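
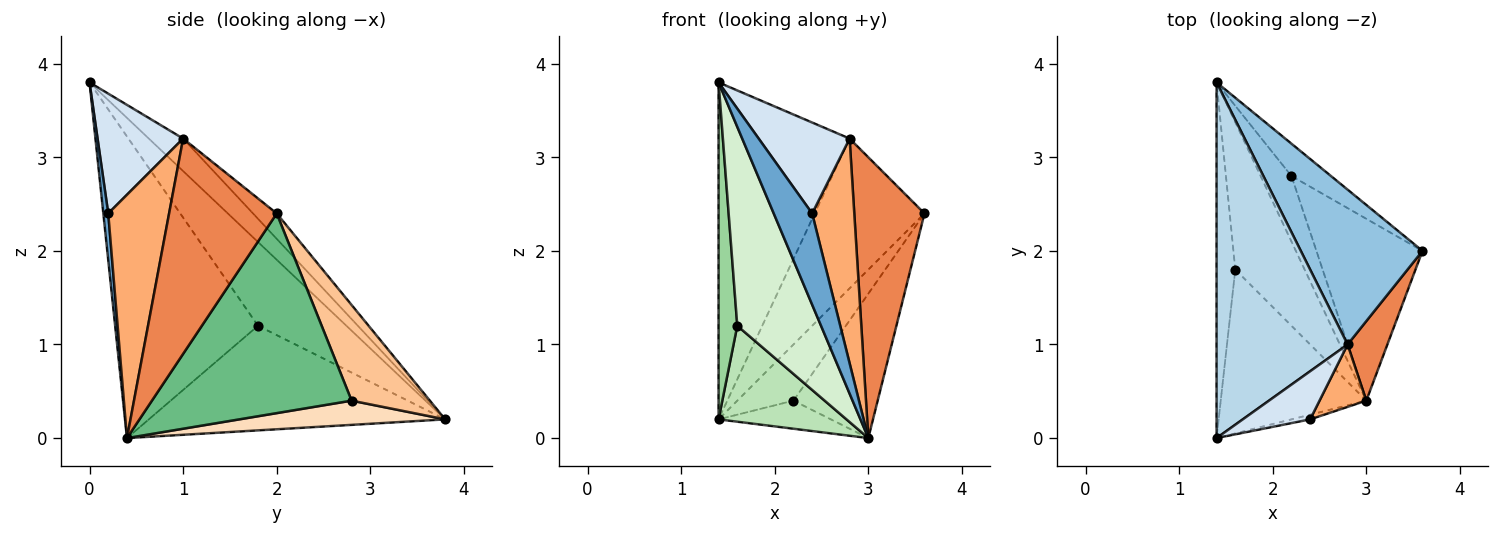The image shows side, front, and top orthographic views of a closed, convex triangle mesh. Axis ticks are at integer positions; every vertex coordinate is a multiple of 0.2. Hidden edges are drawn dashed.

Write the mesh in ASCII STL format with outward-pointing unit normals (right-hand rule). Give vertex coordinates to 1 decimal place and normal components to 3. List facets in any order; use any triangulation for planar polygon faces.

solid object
 facet normal 0.127 -0.991 -0.051
  outer loop
   vertex 2.4 0.2 2.4
   vertex 1.4 0.0 3.8
   vertex 3.0 0.4 0.0
  endloop
 endfacet
 facet normal -0.148 0.687 0.711
  outer loop
   vertex 2.8 1.0 3.2
   vertex 3.6 2.0 2.4
   vertex 1.4 3.8 0.2
  endloop
 endfacet
 facet normal -0.177 0.677 0.714
  outer loop
   vertex 2.8 1.0 3.2
   vertex 1.4 3.8 0.2
   vertex 1.4 0.0 3.8
  endloop
 endfacet
 facet normal 0.639 -0.679 0.360
  outer loop
   vertex 2.8 1.0 3.2
   vertex 1.4 0.0 3.8
   vertex 2.4 0.2 2.4
  endloop
 endfacet
 facet normal 0.828 -0.540 0.153
  outer loop
   vertex 2.8 1.0 3.2
   vertex 3.0 0.4 0.0
   vertex 3.6 2.0 2.4
  endloop
 endfacet
 facet normal 0.812 -0.562 0.156
  outer loop
   vertex 2.8 1.0 3.2
   vertex 2.4 0.2 2.4
   vertex 3.0 0.4 0.0
  endloop
 endfacet
 facet normal 0.770 0.553 -0.318
  outer loop
   vertex 2.2 2.8 0.4
   vertex 1.4 3.8 0.2
   vertex 3.6 2.0 2.4
  endloop
 endfacet
 facet normal 0.585 0.319 -0.745
  outer loop
   vertex 2.2 2.8 0.4
   vertex 3.0 0.4 0.0
   vertex 1.4 3.8 0.2
  endloop
 endfacet
 facet normal 0.828 0.349 -0.440
  outer loop
   vertex 2.2 2.8 0.4
   vertex 3.6 2.0 2.4
   vertex 3.0 0.4 0.0
  endloop
 endfacet
 facet normal -0.956 -0.202 -0.214
  outer loop
   vertex 1.6 1.8 1.2
   vertex 1.4 0.0 3.8
   vertex 1.4 3.8 0.2
  endloop
 endfacet
 facet normal -0.784 -0.338 -0.520
  outer loop
   vertex 1.6 1.8 1.2
   vertex 1.4 3.8 0.2
   vertex 3.0 0.4 0.0
  endloop
 endfacet
 facet normal -0.796 -0.467 -0.384
  outer loop
   vertex 1.6 1.8 1.2
   vertex 3.0 0.4 0.0
   vertex 1.4 0.0 3.8
  endloop
 endfacet
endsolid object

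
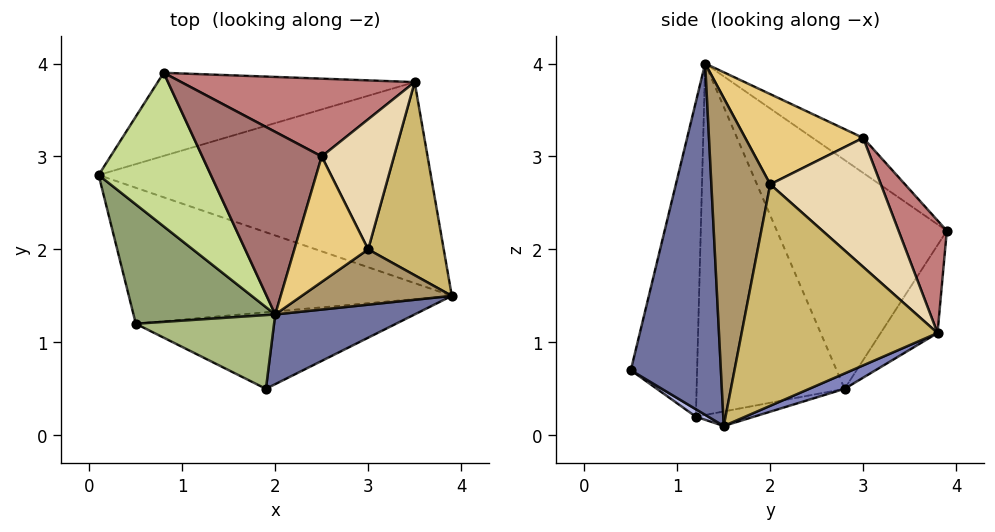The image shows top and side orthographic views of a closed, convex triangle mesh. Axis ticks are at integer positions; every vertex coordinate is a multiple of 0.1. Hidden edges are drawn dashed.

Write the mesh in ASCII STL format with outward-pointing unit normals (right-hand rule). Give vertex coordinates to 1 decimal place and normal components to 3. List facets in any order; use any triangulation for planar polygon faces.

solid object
 facet normal 0.484 -0.853 0.192
  outer loop
   vertex 2.0 1.3 4.0
   vertex 1.9 0.5 0.7
   vertex 3.9 1.5 0.1
  endloop
 endfacet
 facet normal 0.042 0.405 -0.914
  outer loop
   vertex 3.5 3.8 1.1
   vertex 3.9 1.5 0.1
   vertex 0.1 2.8 0.5
  endloop
 endfacet
 facet normal -0.044 0.173 -0.984
  outer loop
   vertex 0.5 1.2 0.2
   vertex 0.1 2.8 0.5
   vertex 3.9 1.5 0.1
  endloop
 endfacet
 facet normal 0.024 -0.549 -0.835
  outer loop
   vertex 0.5 1.2 0.2
   vertex 3.9 1.5 0.1
   vertex 1.9 0.5 0.7
  endloop
 endfacet
 facet normal -0.888 -0.289 0.358
  outer loop
   vertex 0.5 1.2 0.2
   vertex 2.0 1.3 4.0
   vertex 0.1 2.8 0.5
  endloop
 endfacet
 facet normal -0.498 -0.839 0.219
  outer loop
   vertex 0.5 1.2 0.2
   vertex 1.9 0.5 0.7
   vertex 2.0 1.3 4.0
  endloop
 endfacet
 facet normal -0.892 -0.109 0.438
  outer loop
   vertex 0.8 3.9 2.2
   vertex 0.1 2.8 0.5
   vertex 2.0 1.3 4.0
  endloop
 endfacet
 facet normal -0.166 0.858 -0.486
  outer loop
   vertex 0.8 3.9 2.2
   vertex 3.5 3.8 1.1
   vertex 0.1 2.8 0.5
  endloop
 endfacet
 facet normal 0.805 -0.466 0.368
  outer loop
   vertex 3.0 2.0 2.7
   vertex 2.0 1.3 4.0
   vertex 3.9 1.5 0.1
  endloop
 endfacet
 facet normal 0.946 0.024 0.323
  outer loop
   vertex 3.0 2.0 2.7
   vertex 3.9 1.5 0.1
   vertex 3.5 3.8 1.1
  endloop
 endfacet
 facet normal 0.772 0.070 0.632
  outer loop
   vertex 2.5 3.0 3.2
   vertex 2.0 1.3 4.0
   vertex 3.0 2.0 2.7
  endloop
 endfacet
 facet normal 0.857 0.189 0.480
  outer loop
   vertex 2.5 3.0 3.2
   vertex 3.0 2.0 2.7
   vertex 3.5 3.8 1.1
  endloop
 endfacet
 facet normal -0.248 0.471 0.846
  outer loop
   vertex 2.5 3.0 3.2
   vertex 0.8 3.9 2.2
   vertex 2.0 1.3 4.0
  endloop
 endfacet
 facet normal 0.209 0.877 0.433
  outer loop
   vertex 2.5 3.0 3.2
   vertex 3.5 3.8 1.1
   vertex 0.8 3.9 2.2
  endloop
 endfacet
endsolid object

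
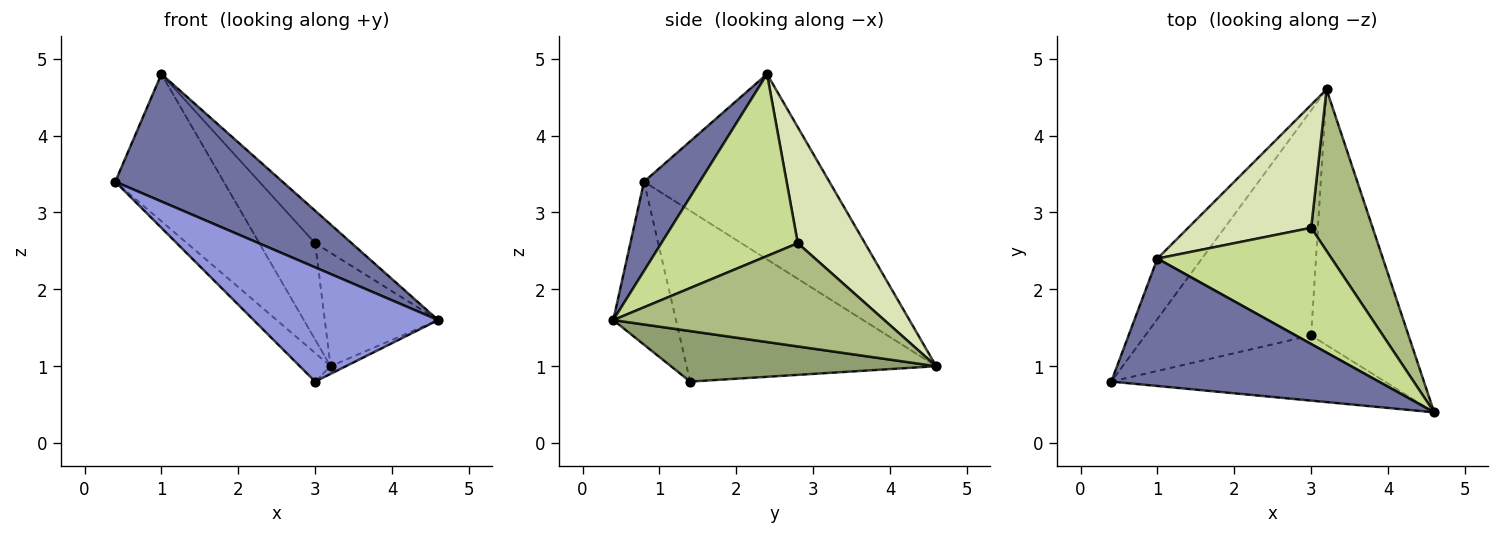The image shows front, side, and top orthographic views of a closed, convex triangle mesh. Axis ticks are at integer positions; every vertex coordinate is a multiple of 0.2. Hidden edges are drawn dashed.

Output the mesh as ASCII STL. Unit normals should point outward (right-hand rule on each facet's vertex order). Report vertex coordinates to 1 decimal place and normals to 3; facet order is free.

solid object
 facet normal 0.229 -0.688 0.688
  outer loop
   vertex 1.0 2.4 4.8
   vertex 0.4 0.8 3.4
   vertex 4.6 0.4 1.6
  endloop
 endfacet
 facet normal -0.845 0.495 -0.203
  outer loop
   vertex 1.0 2.4 4.8
   vertex 3.2 4.6 1.0
   vertex 0.4 0.8 3.4
  endloop
 endfacet
 facet normal -0.283 -0.833 -0.475
  outer loop
   vertex 3.0 1.4 0.8
   vertex 4.6 0.4 1.6
   vertex 0.4 0.8 3.4
  endloop
 endfacet
 facet normal -0.714 0.088 -0.694
  outer loop
   vertex 3.0 1.4 0.8
   vertex 0.4 0.8 3.4
   vertex 3.2 4.6 1.0
  endloop
 endfacet
 facet normal 0.460 0.027 -0.887
  outer loop
   vertex 3.0 1.4 0.8
   vertex 3.2 4.6 1.0
   vertex 4.6 0.4 1.6
  endloop
 endfacet
 facet normal 0.808 0.338 0.482
  outer loop
   vertex 3.0 2.8 2.6
   vertex 4.6 0.4 1.6
   vertex 3.2 4.6 1.0
  endloop
 endfacet
 facet normal 0.709 0.190 0.679
  outer loop
   vertex 3.0 2.8 2.6
   vertex 1.0 2.4 4.8
   vertex 4.6 0.4 1.6
  endloop
 endfacet
 facet normal 0.596 0.495 0.632
  outer loop
   vertex 3.0 2.8 2.6
   vertex 3.2 4.6 1.0
   vertex 1.0 2.4 4.8
  endloop
 endfacet
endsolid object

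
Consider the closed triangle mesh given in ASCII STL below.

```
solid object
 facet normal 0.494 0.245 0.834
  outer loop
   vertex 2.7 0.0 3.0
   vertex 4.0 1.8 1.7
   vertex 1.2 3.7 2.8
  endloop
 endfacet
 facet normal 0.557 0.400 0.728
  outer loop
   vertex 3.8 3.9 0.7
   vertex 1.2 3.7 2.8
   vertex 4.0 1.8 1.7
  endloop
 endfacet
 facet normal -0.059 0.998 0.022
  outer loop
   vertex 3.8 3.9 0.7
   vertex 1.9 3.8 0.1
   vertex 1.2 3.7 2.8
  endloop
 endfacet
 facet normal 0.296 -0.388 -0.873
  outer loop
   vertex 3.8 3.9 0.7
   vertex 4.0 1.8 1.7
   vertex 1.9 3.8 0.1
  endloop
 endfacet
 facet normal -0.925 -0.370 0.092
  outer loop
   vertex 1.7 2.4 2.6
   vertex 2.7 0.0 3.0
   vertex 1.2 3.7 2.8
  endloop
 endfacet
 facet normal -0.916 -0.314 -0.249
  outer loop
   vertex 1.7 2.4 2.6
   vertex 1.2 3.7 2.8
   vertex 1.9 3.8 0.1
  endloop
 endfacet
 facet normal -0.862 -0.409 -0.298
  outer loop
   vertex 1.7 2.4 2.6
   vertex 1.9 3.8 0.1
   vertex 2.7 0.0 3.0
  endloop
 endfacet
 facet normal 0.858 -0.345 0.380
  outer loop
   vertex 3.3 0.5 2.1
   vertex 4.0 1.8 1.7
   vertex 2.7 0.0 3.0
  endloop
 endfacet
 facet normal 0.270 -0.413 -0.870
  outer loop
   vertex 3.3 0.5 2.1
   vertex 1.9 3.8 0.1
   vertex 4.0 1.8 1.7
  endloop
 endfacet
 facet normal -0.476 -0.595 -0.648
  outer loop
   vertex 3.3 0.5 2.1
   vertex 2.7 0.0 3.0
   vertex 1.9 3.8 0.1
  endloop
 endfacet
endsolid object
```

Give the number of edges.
15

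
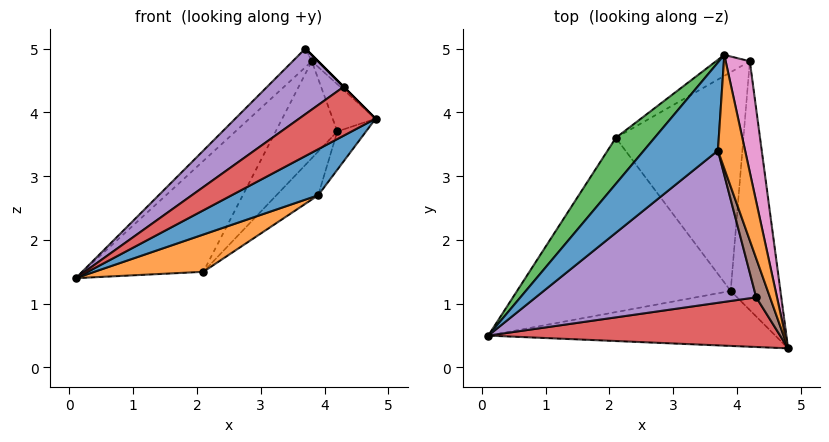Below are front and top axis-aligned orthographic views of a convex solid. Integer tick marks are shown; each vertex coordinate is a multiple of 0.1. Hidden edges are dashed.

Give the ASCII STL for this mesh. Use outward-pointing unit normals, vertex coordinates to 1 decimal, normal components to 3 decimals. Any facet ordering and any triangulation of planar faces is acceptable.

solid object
 facet normal -0.753 0.136 0.644
  outer loop
   vertex 3.7 3.4 5.0
   vertex 3.8 4.9 4.8
   vertex 0.1 0.5 1.4
  endloop
 endfacet
 facet normal 0.756 0.037 0.653
  outer loop
   vertex 3.7 3.4 5.0
   vertex 4.8 0.3 3.9
   vertex 3.8 4.9 4.8
  endloop
 endfacet
 facet normal -0.823 0.524 0.218
  outer loop
   vertex 2.1 3.6 1.5
   vertex 0.1 0.5 1.4
   vertex 3.8 4.9 4.8
  endloop
 endfacet
 facet normal -0.379 -0.649 0.660
  outer loop
   vertex 4.3 1.1 4.4
   vertex 0.1 0.5 1.4
   vertex 4.8 0.3 3.9
  endloop
 endfacet
 facet normal -0.514 -0.340 0.788
  outer loop
   vertex 4.3 1.1 4.4
   vertex 3.7 3.4 5.0
   vertex 0.1 0.5 1.4
  endloop
 endfacet
 facet normal 0.707 0.000 0.707
  outer loop
   vertex 4.3 1.1 4.4
   vertex 4.8 0.3 3.9
   vertex 3.7 3.4 5.0
  endloop
 endfacet
 facet normal 0.935 0.139 0.327
  outer loop
   vertex 4.2 4.8 3.7
   vertex 3.8 4.9 4.8
   vertex 4.8 0.3 3.9
  endloop
 endfacet
 facet normal -0.319 0.926 -0.200
  outer loop
   vertex 4.2 4.8 3.7
   vertex 2.1 3.6 1.5
   vertex 3.8 4.9 4.8
  endloop
 endfacet
 facet normal 0.827 0.086 -0.556
  outer loop
   vertex 3.9 1.2 2.7
   vertex 4.2 4.8 3.7
   vertex 4.8 0.3 3.9
  endloop
 endfacet
 facet normal 0.675 0.145 -0.723
  outer loop
   vertex 3.9 1.2 2.7
   vertex 2.1 3.6 1.5
   vertex 4.2 4.8 3.7
  endloop
 endfacet
 facet normal 0.356 -0.600 -0.717
  outer loop
   vertex 3.9 1.2 2.7
   vertex 4.8 0.3 3.9
   vertex 0.1 0.5 1.4
  endloop
 endfacet
 facet normal 0.350 -0.196 -0.916
  outer loop
   vertex 3.9 1.2 2.7
   vertex 0.1 0.5 1.4
   vertex 2.1 3.6 1.5
  endloop
 endfacet
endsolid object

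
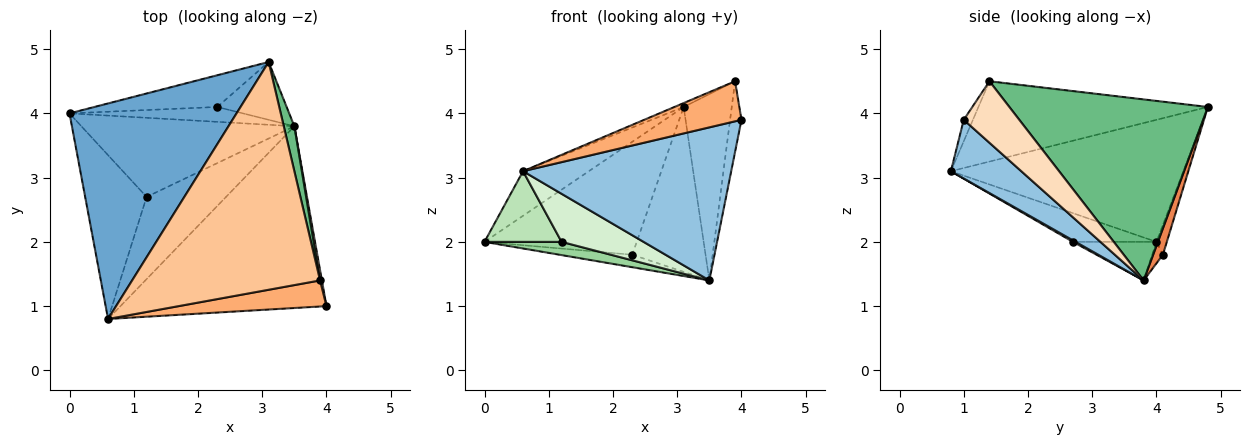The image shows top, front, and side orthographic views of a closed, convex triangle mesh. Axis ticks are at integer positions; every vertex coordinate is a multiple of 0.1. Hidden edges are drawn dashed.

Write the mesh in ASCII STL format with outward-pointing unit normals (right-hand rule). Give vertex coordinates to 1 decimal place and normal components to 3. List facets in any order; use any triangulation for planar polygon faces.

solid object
 facet normal -0.582 0.165 0.796
  outer loop
   vertex 0.6 0.8 3.1
   vertex 3.1 4.8 4.1
   vertex 0.0 4.0 2.0
  endloop
 endfacet
 facet normal 0.213 -0.629 -0.747
  outer loop
   vertex 0.6 0.8 3.1
   vertex 3.5 3.8 1.4
   vertex 4.0 1.0 3.9
  endloop
 endfacet
 facet normal -0.065 0.961 -0.270
  outer loop
   vertex 2.3 4.1 1.8
   vertex 0.0 4.0 2.0
   vertex 3.1 4.8 4.1
  endloop
 endfacet
 facet normal -0.094 0.640 -0.762
  outer loop
   vertex 2.3 4.1 1.8
   vertex 3.5 3.8 1.4
   vertex 0.0 4.0 2.0
  endloop
 endfacet
 facet normal 0.125 0.936 -0.328
  outer loop
   vertex 2.3 4.1 1.8
   vertex 3.1 4.8 4.1
   vertex 3.5 3.8 1.4
  endloop
 endfacet
 facet normal -0.079 -0.835 0.544
  outer loop
   vertex 3.9 1.4 4.5
   vertex 0.6 0.8 3.1
   vertex 4.0 1.0 3.9
  endloop
 endfacet
 facet normal -0.393 0.016 0.919
  outer loop
   vertex 3.9 1.4 4.5
   vertex 3.1 4.8 4.1
   vertex 0.6 0.8 3.1
  endloop
 endfacet
 facet normal 0.979 0.201 0.029
  outer loop
   vertex 3.9 1.4 4.5
   vertex 4.0 1.0 3.9
   vertex 3.5 3.8 1.4
  endloop
 endfacet
 facet normal 0.970 0.235 0.057
  outer loop
   vertex 3.9 1.4 4.5
   vertex 3.5 3.8 1.4
   vertex 3.1 4.8 4.1
  endloop
 endfacet
 facet normal -0.176 -0.162 -0.971
  outer loop
   vertex 1.2 2.7 2.0
   vertex 0.0 4.0 2.0
   vertex 3.5 3.8 1.4
  endloop
 endfacet
 facet normal -0.394 -0.364 -0.844
  outer loop
   vertex 1.2 2.7 2.0
   vertex 0.6 0.8 3.1
   vertex 0.0 4.0 2.0
  endloop
 endfacet
 facet normal 0.016 -0.505 -0.863
  outer loop
   vertex 1.2 2.7 2.0
   vertex 3.5 3.8 1.4
   vertex 0.6 0.8 3.1
  endloop
 endfacet
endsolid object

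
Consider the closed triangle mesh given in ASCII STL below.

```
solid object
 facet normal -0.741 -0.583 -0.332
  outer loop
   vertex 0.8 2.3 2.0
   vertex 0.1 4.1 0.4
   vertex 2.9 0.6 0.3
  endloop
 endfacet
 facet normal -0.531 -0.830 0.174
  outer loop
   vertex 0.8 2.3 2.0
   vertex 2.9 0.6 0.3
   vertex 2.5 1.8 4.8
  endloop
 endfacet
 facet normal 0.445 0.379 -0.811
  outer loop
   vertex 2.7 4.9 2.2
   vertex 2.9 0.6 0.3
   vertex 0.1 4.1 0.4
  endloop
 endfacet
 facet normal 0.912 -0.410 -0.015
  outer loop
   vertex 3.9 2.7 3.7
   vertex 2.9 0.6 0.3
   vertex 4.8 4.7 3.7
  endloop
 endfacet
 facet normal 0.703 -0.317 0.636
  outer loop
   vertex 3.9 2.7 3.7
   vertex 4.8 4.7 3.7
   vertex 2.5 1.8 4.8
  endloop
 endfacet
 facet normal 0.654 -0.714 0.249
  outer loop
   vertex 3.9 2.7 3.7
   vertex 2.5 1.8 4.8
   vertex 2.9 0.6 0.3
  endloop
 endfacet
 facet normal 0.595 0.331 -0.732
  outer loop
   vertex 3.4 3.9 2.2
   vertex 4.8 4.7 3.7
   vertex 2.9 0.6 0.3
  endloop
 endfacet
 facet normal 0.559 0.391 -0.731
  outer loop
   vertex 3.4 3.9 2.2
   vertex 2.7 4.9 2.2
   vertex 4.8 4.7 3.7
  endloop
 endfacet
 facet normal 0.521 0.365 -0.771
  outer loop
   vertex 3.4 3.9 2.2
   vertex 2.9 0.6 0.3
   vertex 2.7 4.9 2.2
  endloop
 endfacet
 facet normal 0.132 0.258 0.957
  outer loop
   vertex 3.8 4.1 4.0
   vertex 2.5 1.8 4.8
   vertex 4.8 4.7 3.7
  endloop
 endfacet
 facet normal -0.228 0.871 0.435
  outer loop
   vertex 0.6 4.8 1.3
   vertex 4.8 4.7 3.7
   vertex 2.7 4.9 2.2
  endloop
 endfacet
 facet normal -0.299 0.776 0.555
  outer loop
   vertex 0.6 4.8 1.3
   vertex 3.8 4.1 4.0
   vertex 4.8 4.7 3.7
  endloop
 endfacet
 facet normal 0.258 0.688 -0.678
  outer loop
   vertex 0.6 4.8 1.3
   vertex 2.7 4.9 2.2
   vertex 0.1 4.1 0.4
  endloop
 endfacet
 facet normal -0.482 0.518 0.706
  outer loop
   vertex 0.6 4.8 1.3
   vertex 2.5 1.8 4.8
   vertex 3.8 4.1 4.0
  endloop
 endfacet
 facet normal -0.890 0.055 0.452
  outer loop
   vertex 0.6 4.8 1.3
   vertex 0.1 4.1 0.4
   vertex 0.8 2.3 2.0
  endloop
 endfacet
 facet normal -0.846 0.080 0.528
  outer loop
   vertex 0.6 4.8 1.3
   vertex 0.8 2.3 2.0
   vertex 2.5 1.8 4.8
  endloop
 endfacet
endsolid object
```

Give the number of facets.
16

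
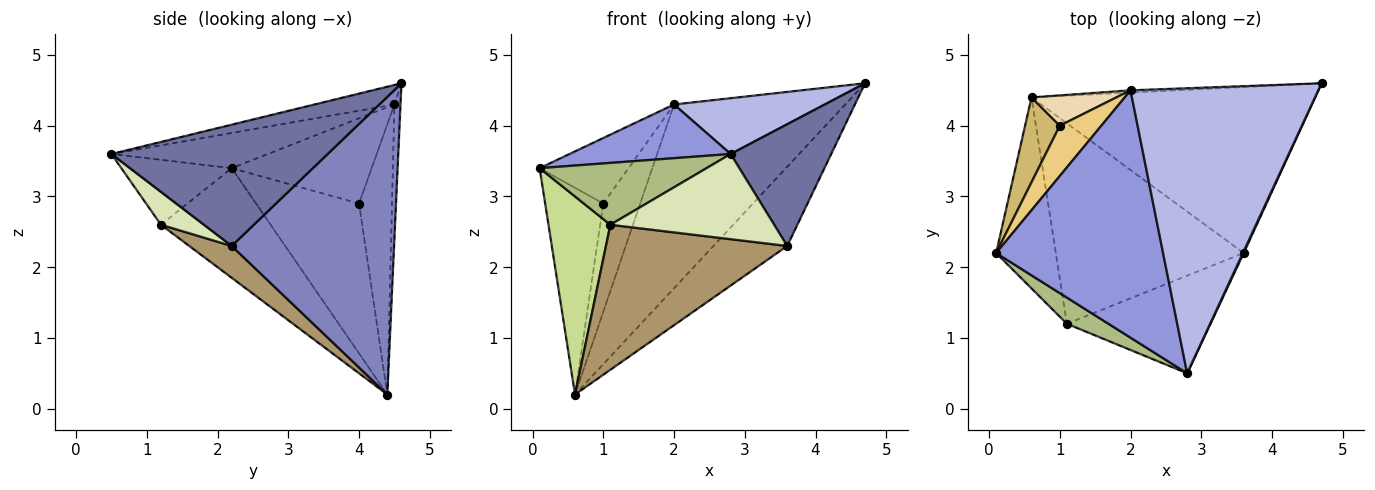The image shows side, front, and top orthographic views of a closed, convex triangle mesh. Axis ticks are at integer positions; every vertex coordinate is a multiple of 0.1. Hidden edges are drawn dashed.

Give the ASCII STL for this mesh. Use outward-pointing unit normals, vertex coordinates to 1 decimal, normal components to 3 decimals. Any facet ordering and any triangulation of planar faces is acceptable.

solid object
 facet normal 0.907 -0.422 0.006
  outer loop
   vertex 3.6 2.2 2.3
   vertex 4.7 4.6 4.6
   vertex 2.8 0.5 3.6
  endloop
 endfacet
 facet normal 0.688 0.313 -0.655
  outer loop
   vertex 3.6 2.2 2.3
   vertex 0.6 4.4 0.2
   vertex 4.7 4.6 4.6
  endloop
 endfacet
 facet normal -0.202 -0.208 0.957
  outer loop
   vertex 2.0 4.5 4.3
   vertex 0.1 2.2 3.4
   vertex 2.8 0.5 3.6
  endloop
 endfacet
 facet normal -0.101 -0.191 0.976
  outer loop
   vertex 2.0 4.5 4.3
   vertex 2.8 0.5 3.6
   vertex 4.7 4.6 4.6
  endloop
 endfacet
 facet normal -0.036 0.999 -0.012
  outer loop
   vertex 2.0 4.5 4.3
   vertex 4.7 4.6 4.6
   vertex 0.6 4.4 0.2
  endloop
 endfacet
 facet normal -0.520 -0.787 0.333
  outer loop
   vertex 1.1 1.2 2.6
   vertex 2.8 0.5 3.6
   vertex 0.1 2.2 3.4
  endloop
 endfacet
 facet normal -0.787 -0.444 -0.428
  outer loop
   vertex 1.1 1.2 2.6
   vertex 0.1 2.2 3.4
   vertex 0.6 4.4 0.2
  endloop
 endfacet
 facet normal 0.170 -0.648 -0.743
  outer loop
   vertex 1.1 1.2 2.6
   vertex 3.6 2.2 2.3
   vertex 2.8 0.5 3.6
  endloop
 endfacet
 facet normal 0.136 -0.581 -0.803
  outer loop
   vertex 1.1 1.2 2.6
   vertex 0.6 4.4 0.2
   vertex 3.6 2.2 2.3
  endloop
 endfacet
 facet normal -0.854 0.482 0.198
  outer loop
   vertex 1.0 4.0 2.9
   vertex 0.6 4.4 0.2
   vertex 0.1 2.2 3.4
  endloop
 endfacet
 facet normal -0.781 0.496 0.380
  outer loop
   vertex 1.0 4.0 2.9
   vertex 0.1 2.2 3.4
   vertex 2.0 4.5 4.3
  endloop
 endfacet
 facet normal -0.652 0.730 0.205
  outer loop
   vertex 1.0 4.0 2.9
   vertex 2.0 4.5 4.3
   vertex 0.6 4.4 0.2
  endloop
 endfacet
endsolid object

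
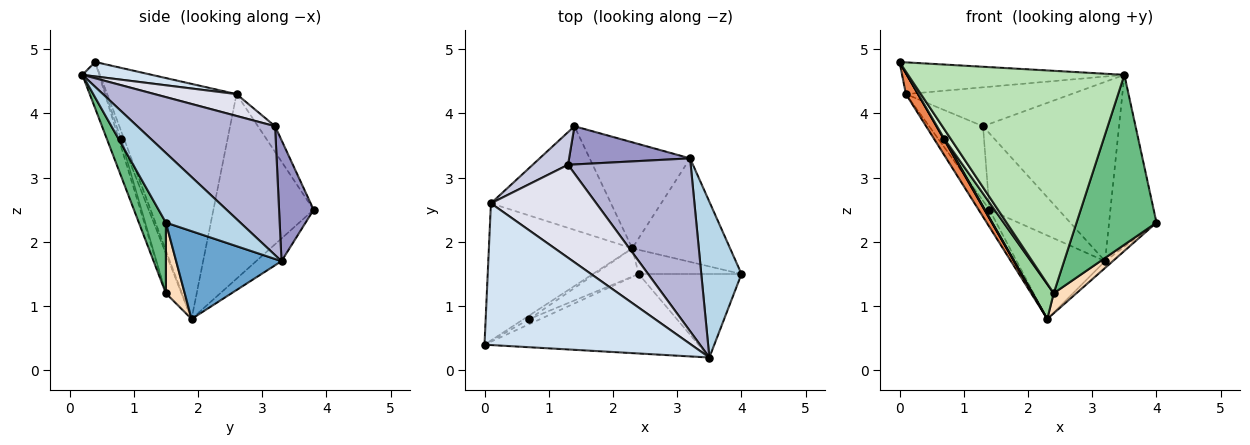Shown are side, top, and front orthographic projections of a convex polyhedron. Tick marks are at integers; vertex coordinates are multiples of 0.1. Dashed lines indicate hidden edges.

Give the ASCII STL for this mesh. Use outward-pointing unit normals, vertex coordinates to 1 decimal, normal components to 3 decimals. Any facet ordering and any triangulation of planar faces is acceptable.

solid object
 facet normal 0.667 0.049 -0.743
  outer loop
   vertex 3.2 3.3 1.7
   vertex 4.0 1.5 2.3
   vertex 2.3 1.9 0.8
  endloop
 endfacet
 facet normal -0.174 0.609 -0.773
  outer loop
   vertex 3.2 3.3 1.7
   vertex 2.3 1.9 0.8
   vertex 1.4 3.8 2.5
  endloop
 endfacet
 facet normal 0.758 0.483 0.438
  outer loop
   vertex 3.2 3.3 1.7
   vertex 3.5 0.2 4.6
   vertex 4.0 1.5 2.3
  endloop
 endfacet
 facet normal 0.068 0.218 0.974
  outer loop
   vertex 0.1 2.6 4.3
   vertex 0.0 0.4 4.8
   vertex 3.5 0.2 4.6
  endloop
 endfacet
 facet normal -0.851 -0.079 -0.519
  outer loop
   vertex 0.1 2.6 4.3
   vertex 2.3 1.9 0.8
   vertex 0.0 0.4 4.8
  endloop
 endfacet
 facet normal -0.835 0.090 -0.543
  outer loop
   vertex 0.1 2.6 4.3
   vertex 1.4 3.8 2.5
   vertex 2.3 1.9 0.8
  endloop
 endfacet
 facet normal -0.827 -0.165 -0.537
  outer loop
   vertex 0.7 0.8 3.6
   vertex 0.0 0.4 4.8
   vertex 2.3 1.9 0.8
  endloop
 endfacet
 facet normal 0.468 -0.564 -0.681
  outer loop
   vertex 2.4 1.5 1.2
   vertex 2.3 1.9 0.8
   vertex 4.0 1.5 2.3
  endloop
 endfacet
 facet normal 0.290 -0.859 -0.422
  outer loop
   vertex 2.4 1.5 1.2
   vertex 4.0 1.5 2.3
   vertex 3.5 0.2 4.6
  endloop
 endfacet
 facet normal -0.497 -0.673 -0.548
  outer loop
   vertex 2.4 1.5 1.2
   vertex 0.7 0.8 3.6
   vertex 2.3 1.9 0.8
  endloop
 endfacet
 facet normal -0.073 -0.939 -0.336
  outer loop
   vertex 2.4 1.5 1.2
   vertex 3.5 0.2 4.6
   vertex 0.0 0.4 4.8
  endloop
 endfacet
 facet normal -0.283 -0.848 -0.448
  outer loop
   vertex 2.4 1.5 1.2
   vertex 0.0 0.4 4.8
   vertex 0.7 0.8 3.6
  endloop
 endfacet
 facet normal 0.408 0.816 0.408
  outer loop
   vertex 1.3 3.2 3.8
   vertex 3.2 3.3 1.7
   vertex 1.4 3.8 2.5
  endloop
 endfacet
 facet normal 0.589 0.582 0.561
  outer loop
   vertex 1.3 3.2 3.8
   vertex 3.5 0.2 4.6
   vertex 3.2 3.3 1.7
  endloop
 endfacet
 facet normal -0.280 0.880 0.385
  outer loop
   vertex 1.3 3.2 3.8
   vertex 1.4 3.8 2.5
   vertex 0.1 2.6 4.3
  endloop
 endfacet
 facet normal 0.188 0.379 0.906
  outer loop
   vertex 1.3 3.2 3.8
   vertex 0.1 2.6 4.3
   vertex 3.5 0.2 4.6
  endloop
 endfacet
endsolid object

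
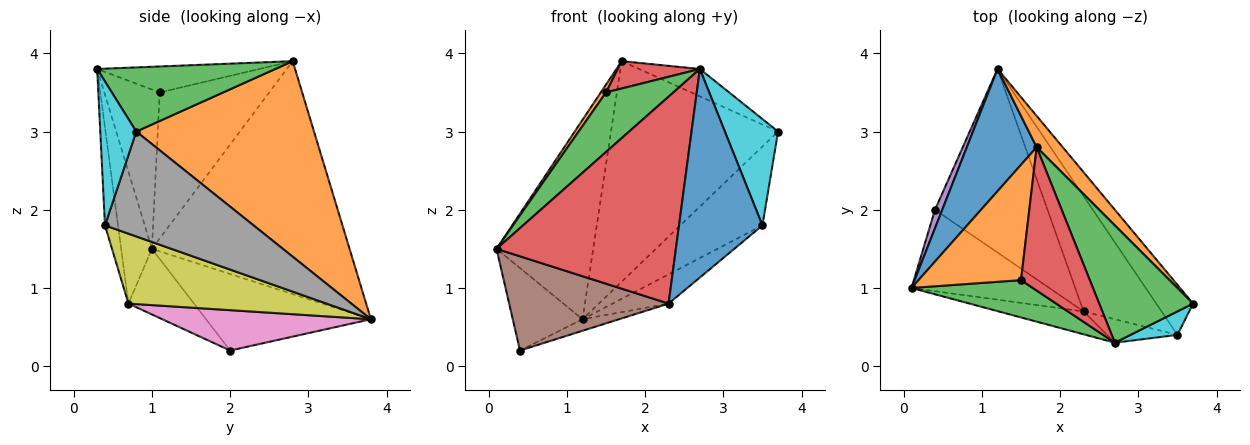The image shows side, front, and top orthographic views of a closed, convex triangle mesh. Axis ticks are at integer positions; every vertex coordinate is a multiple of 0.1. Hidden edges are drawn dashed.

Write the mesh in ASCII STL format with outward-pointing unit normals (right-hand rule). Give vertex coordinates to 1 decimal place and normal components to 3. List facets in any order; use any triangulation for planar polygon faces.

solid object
 facet normal -0.867 0.424 0.260
  outer loop
   vertex 1.7 2.8 3.9
   vertex 1.2 3.8 0.6
   vertex 0.1 1.0 1.5
  endloop
 endfacet
 facet normal 0.725 0.682 0.097
  outer loop
   vertex 1.7 2.8 3.9
   vertex 3.7 0.8 3.0
   vertex 1.2 3.8 0.6
  endloop
 endfacet
 facet normal 0.554 0.189 0.811
  outer loop
   vertex 2.7 0.3 3.8
   vertex 3.7 0.8 3.0
   vertex 1.7 2.8 3.9
  endloop
 endfacet
 facet normal -0.168 -0.980 -0.108
  outer loop
   vertex 2.7 0.3 3.8
   vertex 0.1 1.0 1.5
   vertex 2.3 0.7 0.8
  endloop
 endfacet
 facet normal -0.917 0.388 0.087
  outer loop
   vertex 0.4 2.0 0.2
   vertex 0.1 1.0 1.5
   vertex 1.2 3.8 0.6
  endloop
 endfacet
 facet normal -0.297 -0.722 -0.624
  outer loop
   vertex 0.4 2.0 0.2
   vertex 2.3 0.7 0.8
   vertex 0.1 1.0 1.5
  endloop
 endfacet
 facet normal 0.337 0.059 -0.940
  outer loop
   vertex 0.4 2.0 0.2
   vertex 1.2 3.8 0.6
   vertex 2.3 0.7 0.8
  endloop
 endfacet
 facet normal 0.837 0.462 -0.294
  outer loop
   vertex 3.5 0.4 1.8
   vertex 1.2 3.8 0.6
   vertex 3.7 0.8 3.0
  endloop
 endfacet
 facet normal 0.656 0.186 -0.732
  outer loop
   vertex 3.5 0.4 1.8
   vertex 2.3 0.7 0.8
   vertex 1.2 3.8 0.6
  endloop
 endfacet
 facet normal 0.551 -0.815 0.180
  outer loop
   vertex 3.5 0.4 1.8
   vertex 3.7 0.8 3.0
   vertex 2.7 0.3 3.8
  endloop
 endfacet
 facet normal -0.153 -0.982 -0.110
  outer loop
   vertex 3.5 0.4 1.8
   vertex 2.7 0.3 3.8
   vertex 2.3 0.7 0.8
  endloop
 endfacet
 facet normal -0.818 -0.039 0.574
  outer loop
   vertex 1.5 1.1 3.5
   vertex 1.7 2.8 3.9
   vertex 0.1 1.0 1.5
  endloop
 endfacet
 facet normal -0.572 -0.695 0.435
  outer loop
   vertex 1.5 1.1 3.5
   vertex 0.1 1.0 1.5
   vertex 2.7 0.3 3.8
  endloop
 endfacet
 facet normal -0.347 -0.176 0.921
  outer loop
   vertex 1.5 1.1 3.5
   vertex 2.7 0.3 3.8
   vertex 1.7 2.8 3.9
  endloop
 endfacet
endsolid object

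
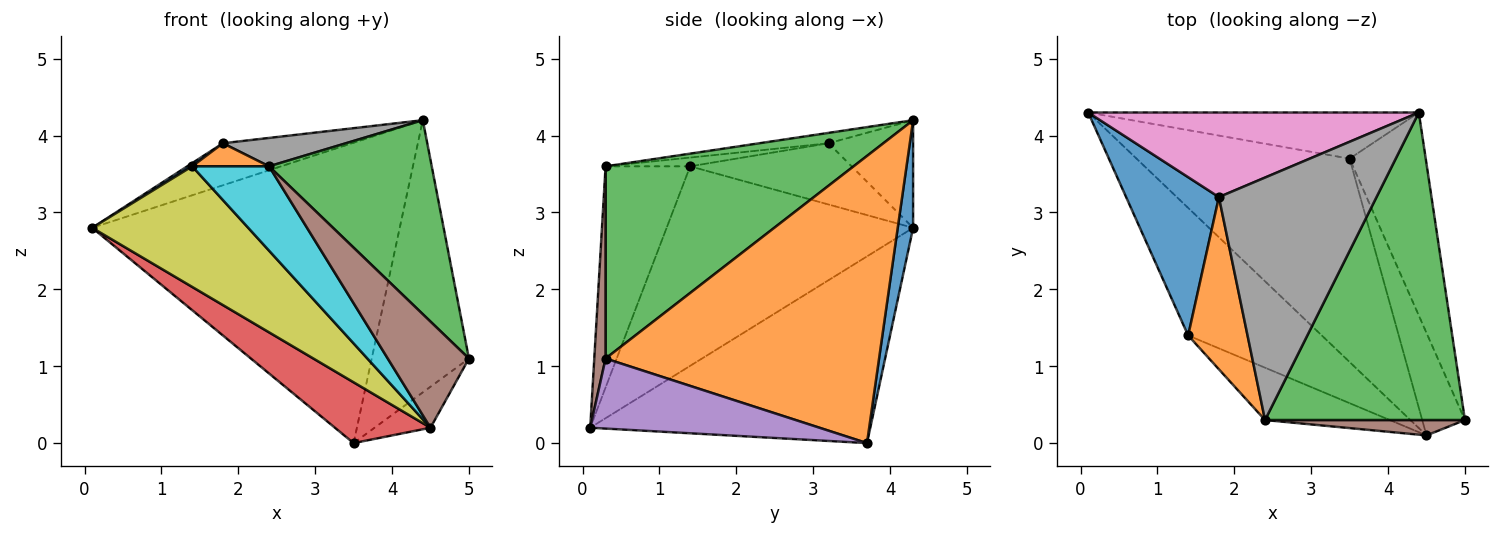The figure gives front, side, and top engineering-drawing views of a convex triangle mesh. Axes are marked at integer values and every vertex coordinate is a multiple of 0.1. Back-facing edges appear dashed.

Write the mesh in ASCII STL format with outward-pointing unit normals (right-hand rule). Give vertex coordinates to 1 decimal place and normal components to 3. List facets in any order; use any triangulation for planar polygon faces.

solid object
 facet normal 0.049 0.987 -0.152
  outer loop
   vertex 3.5 3.7 0.0
   vertex 0.1 4.3 2.8
   vertex 4.4 4.3 4.2
  endloop
 endfacet
 facet normal 0.914 0.325 -0.242
  outer loop
   vertex 3.5 3.7 0.0
   vertex 4.4 4.3 4.2
   vertex 5.0 0.3 1.1
  endloop
 endfacet
 facet normal 0.631 -0.414 0.656
  outer loop
   vertex 2.4 0.3 3.6
   vertex 5.0 0.3 1.1
   vertex 4.4 4.3 4.2
  endloop
 endfacet
 facet normal -0.643 -0.219 -0.734
  outer loop
   vertex 4.5 0.1 0.2
   vertex 0.1 4.3 2.8
   vertex 3.5 3.7 0.0
  endloop
 endfacet
 facet normal 0.836 0.204 -0.510
  outer loop
   vertex 4.5 0.1 0.2
   vertex 3.5 3.7 0.0
   vertex 5.0 0.3 1.1
  endloop
 endfacet
 facet normal 0.137 -0.980 0.142
  outer loop
   vertex 4.5 0.1 0.2
   vertex 5.0 0.3 1.1
   vertex 2.4 0.3 3.6
  endloop
 endfacet
 facet normal -0.280 0.427 0.860
  outer loop
   vertex 1.8 3.2 3.9
   vertex 4.4 4.3 4.2
   vertex 0.1 4.3 2.8
  endloop
 endfacet
 facet normal -0.065 -0.116 0.991
  outer loop
   vertex 1.8 3.2 3.9
   vertex 2.4 0.3 3.6
   vertex 4.4 4.3 4.2
  endloop
 endfacet
 facet normal -0.735 -0.466 -0.492
  outer loop
   vertex 1.4 1.4 3.6
   vertex 0.1 4.3 2.8
   vertex 4.5 0.1 0.2
  endloop
 endfacet
 facet normal -0.683 -0.621 -0.385
  outer loop
   vertex 1.4 1.4 3.6
   vertex 4.5 0.1 0.2
   vertex 2.4 0.3 3.6
  endloop
 endfacet
 facet normal -0.551 -0.017 0.834
  outer loop
   vertex 1.4 1.4 3.6
   vertex 1.8 3.2 3.9
   vertex 0.1 4.3 2.8
  endloop
 endfacet
 facet normal -0.144 -0.131 0.981
  outer loop
   vertex 1.4 1.4 3.6
   vertex 2.4 0.3 3.6
   vertex 1.8 3.2 3.9
  endloop
 endfacet
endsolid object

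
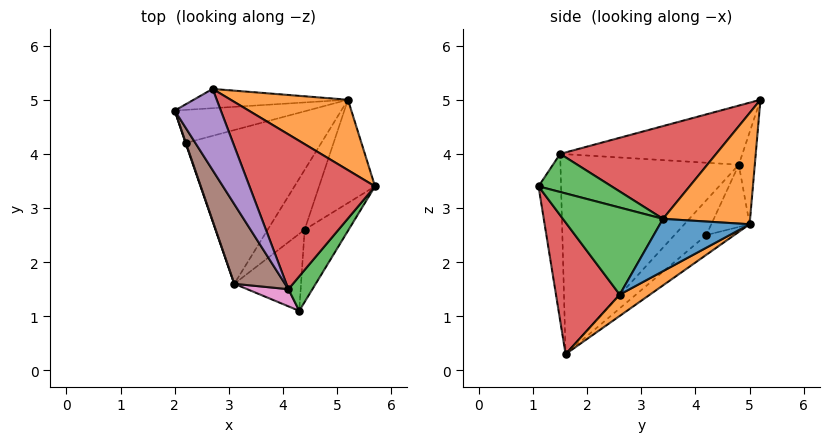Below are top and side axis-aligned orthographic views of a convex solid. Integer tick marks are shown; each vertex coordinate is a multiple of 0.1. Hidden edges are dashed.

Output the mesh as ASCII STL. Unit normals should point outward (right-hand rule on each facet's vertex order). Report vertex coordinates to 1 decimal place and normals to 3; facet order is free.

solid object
 facet normal -0.142 0.961 -0.238
  outer loop
   vertex 5.2 5.0 2.7
   vertex 2.0 4.8 3.8
   vertex 2.7 5.2 5.0
  endloop
 endfacet
 facet normal 0.666 0.252 0.702
  outer loop
   vertex 5.2 5.0 2.7
   vertex 2.7 5.2 5.0
   vertex 5.7 3.4 2.8
  endloop
 endfacet
 facet normal 0.792 -0.352 0.499
  outer loop
   vertex 4.1 1.5 4.0
   vertex 4.3 1.1 3.4
   vertex 5.7 3.4 2.8
  endloop
 endfacet
 facet normal 0.594 0.007 0.804
  outer loop
   vertex 4.1 1.5 4.0
   vertex 5.7 3.4 2.8
   vertex 2.7 5.2 5.0
  endloop
 endfacet
 facet normal -0.715 -0.421 0.558
  outer loop
   vertex 4.1 1.5 4.0
   vertex 2.7 5.2 5.0
   vertex 2.0 4.8 3.8
  endloop
 endfacet
 facet normal -0.830 -0.516 0.211
  outer loop
   vertex 4.1 1.5 4.0
   vertex 2.0 4.8 3.8
   vertex 3.1 1.6 0.3
  endloop
 endfacet
 facet normal -0.742 -0.645 0.183
  outer loop
   vertex 4.1 1.5 4.0
   vertex 3.1 1.6 0.3
   vertex 4.3 1.1 3.4
  endloop
 endfacet
 facet normal -0.943 -0.334 0.009
  outer loop
   vertex 2.2 4.2 2.5
   vertex 3.1 1.6 0.3
   vertex 2.0 4.8 3.8
  endloop
 endfacet
 facet normal -0.205 0.876 -0.436
  outer loop
   vertex 2.2 4.2 2.5
   vertex 2.0 4.8 3.8
   vertex 5.2 5.0 2.7
  endloop
 endfacet
 facet normal -0.113 0.619 -0.777
  outer loop
   vertex 2.2 4.2 2.5
   vertex 5.2 5.0 2.7
   vertex 3.1 1.6 0.3
  endloop
 endfacet
 facet normal 0.674 0.166 -0.720
  outer loop
   vertex 4.4 2.6 1.4
   vertex 5.2 5.0 2.7
   vertex 5.7 3.4 2.8
  endloop
 endfacet
 facet normal 0.479 0.289 -0.829
  outer loop
   vertex 4.4 2.6 1.4
   vertex 3.1 1.6 0.3
   vertex 5.2 5.0 2.7
  endloop
 endfacet
 facet normal 0.745 -0.551 -0.376
  outer loop
   vertex 4.4 2.6 1.4
   vertex 5.7 3.4 2.8
   vertex 4.3 1.1 3.4
  endloop
 endfacet
 facet normal 0.744 -0.552 -0.377
  outer loop
   vertex 4.4 2.6 1.4
   vertex 4.3 1.1 3.4
   vertex 3.1 1.6 0.3
  endloop
 endfacet
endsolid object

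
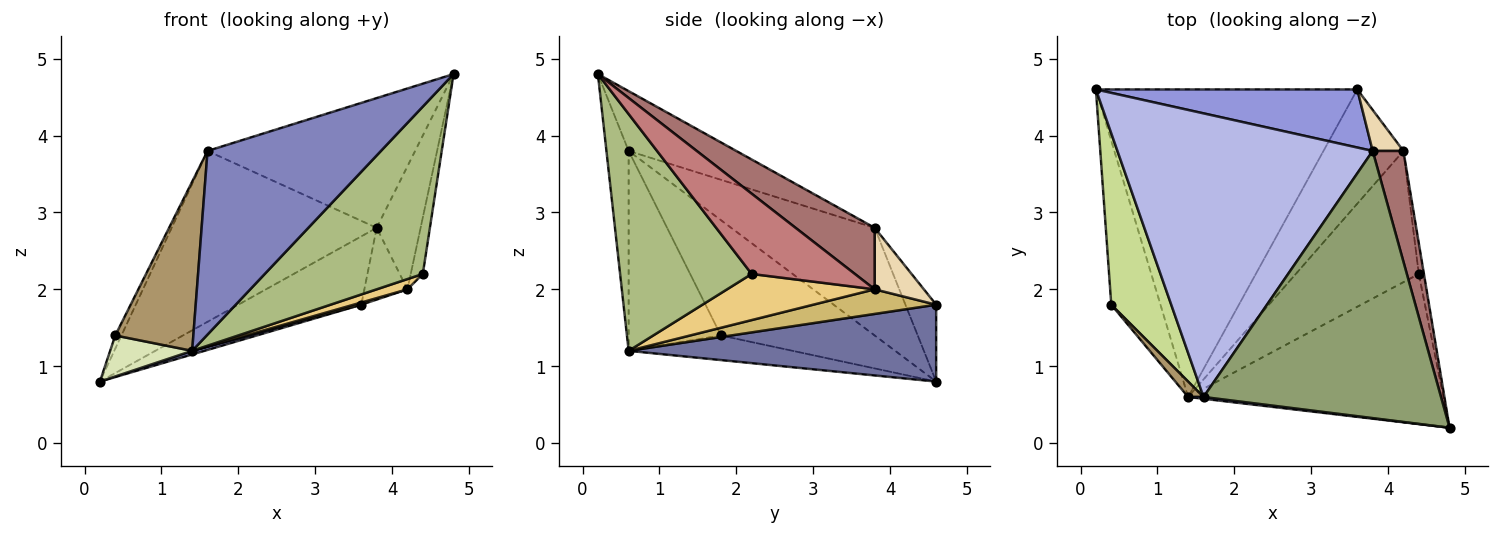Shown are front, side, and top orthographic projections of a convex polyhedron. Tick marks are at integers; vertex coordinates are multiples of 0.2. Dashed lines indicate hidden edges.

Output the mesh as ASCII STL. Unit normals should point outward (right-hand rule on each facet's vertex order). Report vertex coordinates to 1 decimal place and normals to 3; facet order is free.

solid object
 facet normal 0.282 -0.011 -0.959
  outer loop
   vertex 1.4 0.6 1.2
   vertex 0.2 4.6 0.8
   vertex 3.6 4.6 1.8
  endloop
 endfacet
 facet normal -0.127 -0.992 0.010
  outer loop
   vertex 1.4 0.6 1.2
   vertex 4.8 0.2 4.8
   vertex 1.6 0.6 3.8
  endloop
 endfacet
 facet normal -0.187 0.748 0.636
  outer loop
   vertex 3.8 3.8 2.8
   vertex 3.6 4.6 1.8
   vertex 0.2 4.6 0.8
  endloop
 endfacet
 facet normal -0.340 0.485 0.806
  outer loop
   vertex 3.8 3.8 2.8
   vertex 0.2 4.6 0.8
   vertex 1.6 0.6 3.8
  endloop
 endfacet
 facet normal -0.221 0.426 0.877
  outer loop
   vertex 3.8 3.8 2.8
   vertex 1.6 0.6 3.8
   vertex 4.8 0.2 4.8
  endloop
 endfacet
 facet normal 0.527 -0.633 -0.568
  outer loop
   vertex 4.4 2.2 2.2
   vertex 4.8 0.2 4.8
   vertex 1.4 0.6 1.2
  endloop
 endfacet
 facet normal -0.887 0.035 0.461
  outer loop
   vertex 0.4 1.8 1.4
   vertex 1.6 0.6 3.8
   vertex 0.2 4.6 0.8
  endloop
 endfacet
 facet normal -0.436 -0.218 -0.873
  outer loop
   vertex 0.4 1.8 1.4
   vertex 0.2 4.6 0.8
   vertex 1.4 0.6 1.2
  endloop
 endfacet
 facet normal -0.762 -0.645 0.059
  outer loop
   vertex 0.4 1.8 1.4
   vertex 1.4 0.6 1.2
   vertex 1.6 0.6 3.8
  endloop
 endfacet
 facet normal 0.294 -0.018 -0.956
  outer loop
   vertex 4.2 3.8 2.0
   vertex 1.4 0.6 1.2
   vertex 3.6 4.6 1.8
  endloop
 endfacet
 facet normal 0.350 -0.073 -0.934
  outer loop
   vertex 4.2 3.8 2.0
   vertex 4.4 2.2 2.2
   vertex 1.4 0.6 1.2
  endloop
 endfacet
 facet normal 0.704 0.616 0.352
  outer loop
   vertex 4.2 3.8 2.0
   vertex 3.6 4.6 1.8
   vertex 3.8 3.8 2.8
  endloop
 endfacet
 facet normal 0.801 0.445 0.400
  outer loop
   vertex 4.2 3.8 2.0
   vertex 3.8 3.8 2.8
   vertex 4.8 0.2 4.8
  endloop
 endfacet
 facet normal 0.991 0.116 -0.063
  outer loop
   vertex 4.2 3.8 2.0
   vertex 4.8 0.2 4.8
   vertex 4.4 2.2 2.2
  endloop
 endfacet
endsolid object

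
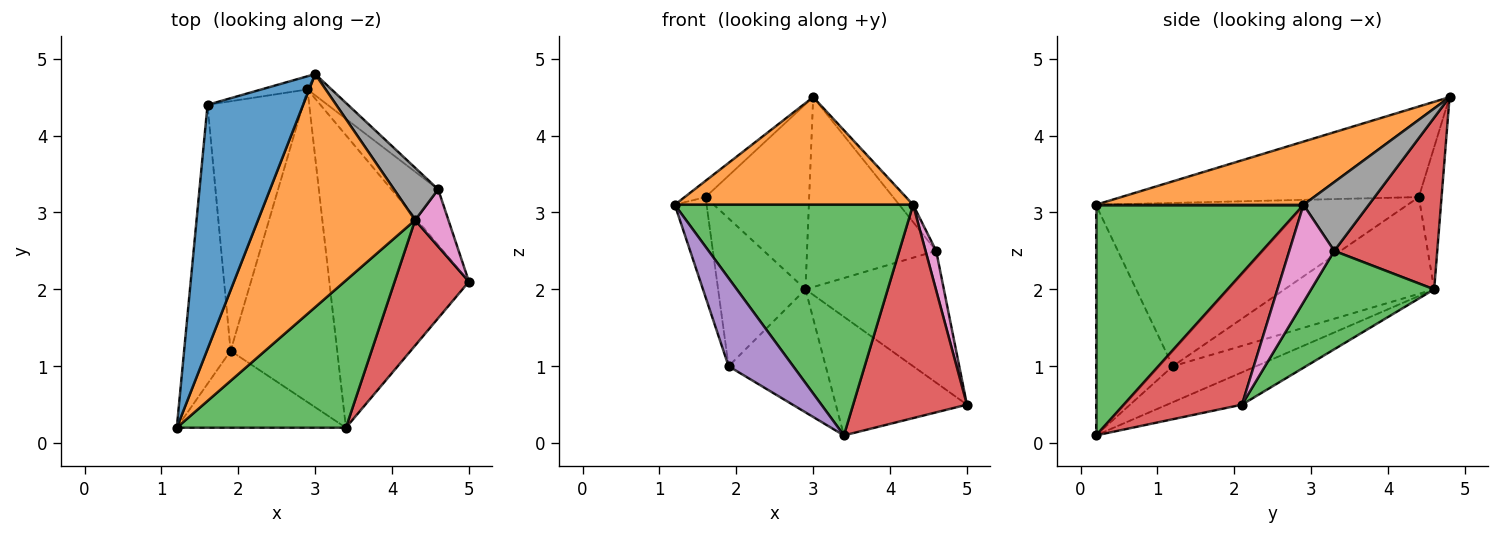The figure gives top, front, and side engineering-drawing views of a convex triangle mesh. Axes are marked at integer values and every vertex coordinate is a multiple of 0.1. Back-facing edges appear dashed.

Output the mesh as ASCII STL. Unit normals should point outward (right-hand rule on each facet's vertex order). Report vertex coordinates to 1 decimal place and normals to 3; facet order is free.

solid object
 facet normal -0.687 0.048 0.725
  outer loop
   vertex 1.6 4.4 3.2
   vertex 1.2 0.2 3.1
   vertex 3.0 4.8 4.5
  endloop
 endfacet
 facet normal 0.343 -0.394 0.853
  outer loop
   vertex 4.3 2.9 3.1
   vertex 3.0 4.8 4.5
   vertex 1.2 0.2 3.1
  endloop
 endfacet
 facet normal 0.592 -0.679 0.434
  outer loop
   vertex 4.3 2.9 3.1
   vertex 1.2 0.2 3.1
   vertex 3.4 0.2 0.1
  endloop
 endfacet
 facet normal 0.668 -0.642 0.377
  outer loop
   vertex 4.3 2.9 3.1
   vertex 3.4 0.2 0.1
   vertex 5.0 2.1 0.5
  endloop
 endfacet
 facet normal -0.668 -0.561 -0.490
  outer loop
   vertex 1.9 1.2 1.0
   vertex 3.4 0.2 0.1
   vertex 1.2 0.2 3.1
  endloop
 endfacet
 facet normal -0.957 0.098 -0.273
  outer loop
   vertex 1.9 1.2 1.0
   vertex 1.2 0.2 3.1
   vertex 1.6 4.4 3.2
  endloop
 endfacet
 facet normal 0.923 -0.219 0.316
  outer loop
   vertex 4.6 3.3 2.5
   vertex 4.3 2.9 3.1
   vertex 5.0 2.1 0.5
  endloop
 endfacet
 facet normal 0.829 0.176 0.531
  outer loop
   vertex 4.6 3.3 2.5
   vertex 3.0 4.8 4.5
   vertex 4.3 2.9 3.1
  endloop
 endfacet
 facet normal -0.657 0.384 -0.648
  outer loop
   vertex 2.9 4.6 2.0
   vertex 1.9 1.2 1.0
   vertex 1.6 4.4 3.2
  endloop
 endfacet
 facet normal -0.214 0.974 -0.069
  outer loop
   vertex 2.9 4.6 2.0
   vertex 1.6 4.4 3.2
   vertex 3.0 4.8 4.5
  endloop
 endfacet
 facet normal -0.210 0.367 -0.906
  outer loop
   vertex 2.9 4.6 2.0
   vertex 5.0 2.1 0.5
   vertex 3.4 0.2 0.1
  endloop
 endfacet
 facet normal -0.300 0.349 -0.888
  outer loop
   vertex 2.9 4.6 2.0
   vertex 3.4 0.2 0.1
   vertex 1.9 1.2 1.0
  endloop
 endfacet
 facet normal 0.634 0.713 -0.301
  outer loop
   vertex 2.9 4.6 2.0
   vertex 4.6 3.3 2.5
   vertex 5.0 2.1 0.5
  endloop
 endfacet
 facet normal 0.621 0.779 -0.087
  outer loop
   vertex 2.9 4.6 2.0
   vertex 3.0 4.8 4.5
   vertex 4.6 3.3 2.5
  endloop
 endfacet
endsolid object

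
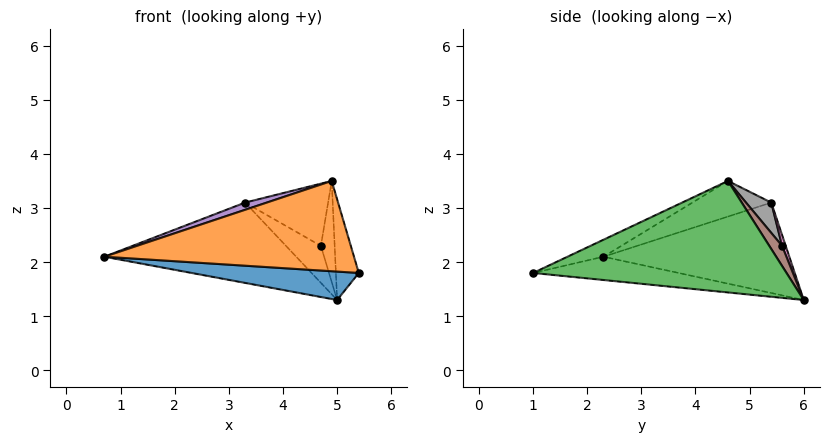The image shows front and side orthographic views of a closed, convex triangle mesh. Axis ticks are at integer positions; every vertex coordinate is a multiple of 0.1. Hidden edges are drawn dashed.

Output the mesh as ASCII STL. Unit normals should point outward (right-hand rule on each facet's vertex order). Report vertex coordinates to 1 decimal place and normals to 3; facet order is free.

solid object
 facet normal -0.093 -0.106 -0.990
  outer loop
   vertex 5.0 6.0 1.3
   vertex 5.4 1.0 1.8
   vertex 0.7 2.3 2.1
  endloop
 endfacet
 facet normal -0.062 -0.433 0.899
  outer loop
   vertex 4.9 4.6 3.5
   vertex 0.7 2.3 2.1
   vertex 5.4 1.0 1.8
  endloop
 endfacet
 facet normal 0.991 0.089 0.102
  outer loop
   vertex 4.9 4.6 3.5
   vertex 5.4 1.0 1.8
   vertex 5.0 6.0 1.3
  endloop
 endfacet
 facet normal -0.642 0.663 -0.385
  outer loop
   vertex 3.3 5.4 3.1
   vertex 5.0 6.0 1.3
   vertex 0.7 2.3 2.1
  endloop
 endfacet
 facet normal -0.278 -0.076 0.958
  outer loop
   vertex 3.3 5.4 3.1
   vertex 0.7 2.3 2.1
   vertex 4.9 4.6 3.5
  endloop
 endfacet
 facet normal 0.609 0.656 0.445
  outer loop
   vertex 4.7 5.6 2.3
   vertex 4.9 4.6 3.5
   vertex 5.0 6.0 1.3
  endloop
 endfacet
 facet normal 0.095 0.914 0.394
  outer loop
   vertex 4.7 5.6 2.3
   vertex 5.0 6.0 1.3
   vertex 3.3 5.4 3.1
  endloop
 endfacet
 facet normal 0.233 0.766 0.599
  outer loop
   vertex 4.7 5.6 2.3
   vertex 3.3 5.4 3.1
   vertex 4.9 4.6 3.5
  endloop
 endfacet
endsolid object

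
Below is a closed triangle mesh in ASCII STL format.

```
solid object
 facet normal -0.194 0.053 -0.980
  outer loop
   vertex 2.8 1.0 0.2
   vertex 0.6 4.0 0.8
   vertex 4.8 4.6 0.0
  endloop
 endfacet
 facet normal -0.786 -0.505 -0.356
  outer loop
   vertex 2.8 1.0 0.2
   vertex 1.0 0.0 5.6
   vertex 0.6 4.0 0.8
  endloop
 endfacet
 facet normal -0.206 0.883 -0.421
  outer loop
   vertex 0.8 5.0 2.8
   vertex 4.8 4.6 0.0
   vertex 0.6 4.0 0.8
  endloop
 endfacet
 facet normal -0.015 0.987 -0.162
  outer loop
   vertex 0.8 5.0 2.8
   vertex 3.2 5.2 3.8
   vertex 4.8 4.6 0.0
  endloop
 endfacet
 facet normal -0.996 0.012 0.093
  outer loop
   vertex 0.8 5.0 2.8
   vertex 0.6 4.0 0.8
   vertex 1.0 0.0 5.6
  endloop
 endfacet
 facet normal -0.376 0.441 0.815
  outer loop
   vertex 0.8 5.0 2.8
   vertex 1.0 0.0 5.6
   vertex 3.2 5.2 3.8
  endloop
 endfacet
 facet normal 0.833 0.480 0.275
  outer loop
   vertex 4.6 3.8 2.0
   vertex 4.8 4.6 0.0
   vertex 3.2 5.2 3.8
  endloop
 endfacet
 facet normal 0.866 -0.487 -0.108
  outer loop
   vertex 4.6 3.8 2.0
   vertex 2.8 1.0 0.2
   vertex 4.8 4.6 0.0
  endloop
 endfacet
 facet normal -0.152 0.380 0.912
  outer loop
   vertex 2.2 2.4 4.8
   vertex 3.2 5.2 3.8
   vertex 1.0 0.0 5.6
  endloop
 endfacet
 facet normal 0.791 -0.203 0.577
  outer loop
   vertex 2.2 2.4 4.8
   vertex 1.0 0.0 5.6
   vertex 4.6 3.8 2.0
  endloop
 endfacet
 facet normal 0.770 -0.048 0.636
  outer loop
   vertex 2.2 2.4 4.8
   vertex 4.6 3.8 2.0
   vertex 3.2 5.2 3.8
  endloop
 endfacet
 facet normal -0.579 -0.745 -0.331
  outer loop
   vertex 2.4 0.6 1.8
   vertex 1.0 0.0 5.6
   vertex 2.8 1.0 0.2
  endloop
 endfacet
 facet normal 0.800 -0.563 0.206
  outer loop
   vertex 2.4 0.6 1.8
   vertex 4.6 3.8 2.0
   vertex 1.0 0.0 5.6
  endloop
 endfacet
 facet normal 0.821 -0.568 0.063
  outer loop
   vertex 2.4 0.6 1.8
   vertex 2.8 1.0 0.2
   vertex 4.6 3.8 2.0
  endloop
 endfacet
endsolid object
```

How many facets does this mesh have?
14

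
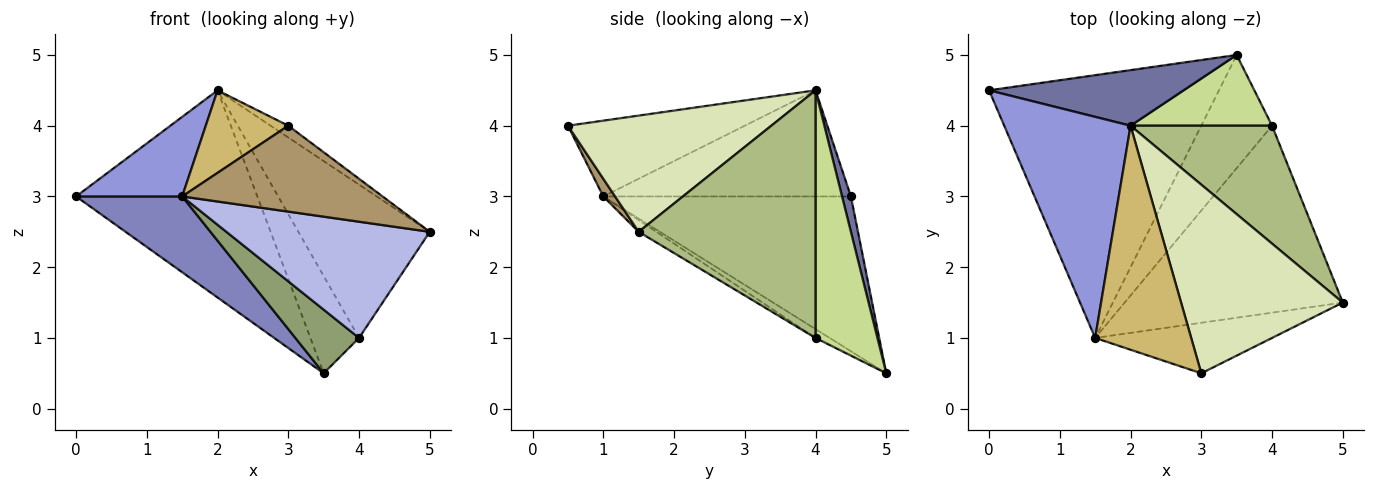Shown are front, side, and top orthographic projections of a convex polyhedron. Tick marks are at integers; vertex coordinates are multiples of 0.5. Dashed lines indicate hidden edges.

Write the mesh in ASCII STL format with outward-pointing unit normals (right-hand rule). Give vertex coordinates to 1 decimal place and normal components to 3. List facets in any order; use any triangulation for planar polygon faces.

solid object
 facet normal 0.047 0.965 0.259
  outer loop
   vertex 2.0 4.0 4.5
   vertex 3.5 5.0 0.5
   vertex 0.0 4.5 3.0
  endloop
 endfacet
 facet normal -0.543 -0.233 -0.807
  outer loop
   vertex 1.5 1.0 3.0
   vertex 0.0 4.5 3.0
   vertex 3.5 5.0 0.5
  endloop
 endfacet
 facet normal -0.620 -0.266 0.738
  outer loop
   vertex 1.5 1.0 3.0
   vertex 2.0 4.0 4.5
   vertex 0.0 4.5 3.0
  endloop
 endfacet
 facet normal -0.046 -0.527 -0.848
  outer loop
   vertex 4.0 4.0 1.0
   vertex 5.0 1.5 2.5
   vertex 1.5 1.0 3.0
  endloop
 endfacet
 facet normal -0.108 -0.487 -0.866
  outer loop
   vertex 4.0 4.0 1.0
   vertex 1.5 1.0 3.0
   vertex 3.5 5.0 0.5
  endloop
 endfacet
 facet normal 0.730 0.542 0.417
  outer loop
   vertex 4.0 4.0 1.0
   vertex 2.0 4.0 4.5
   vertex 5.0 1.5 2.5
  endloop
 endfacet
 facet normal 0.717 0.564 0.410
  outer loop
   vertex 4.0 4.0 1.0
   vertex 3.5 5.0 0.5
   vertex 2.0 4.0 4.5
  endloop
 endfacet
 facet normal 0.583 0.051 0.811
  outer loop
   vertex 3.0 0.5 4.0
   vertex 5.0 1.5 2.5
   vertex 2.0 4.0 4.5
  endloop
 endfacet
 facet normal 0.051 -0.861 -0.506
  outer loop
   vertex 3.0 0.5 4.0
   vertex 1.5 1.0 3.0
   vertex 5.0 1.5 2.5
  endloop
 endfacet
 facet normal -0.595 -0.278 0.754
  outer loop
   vertex 3.0 0.5 4.0
   vertex 2.0 4.0 4.5
   vertex 1.5 1.0 3.0
  endloop
 endfacet
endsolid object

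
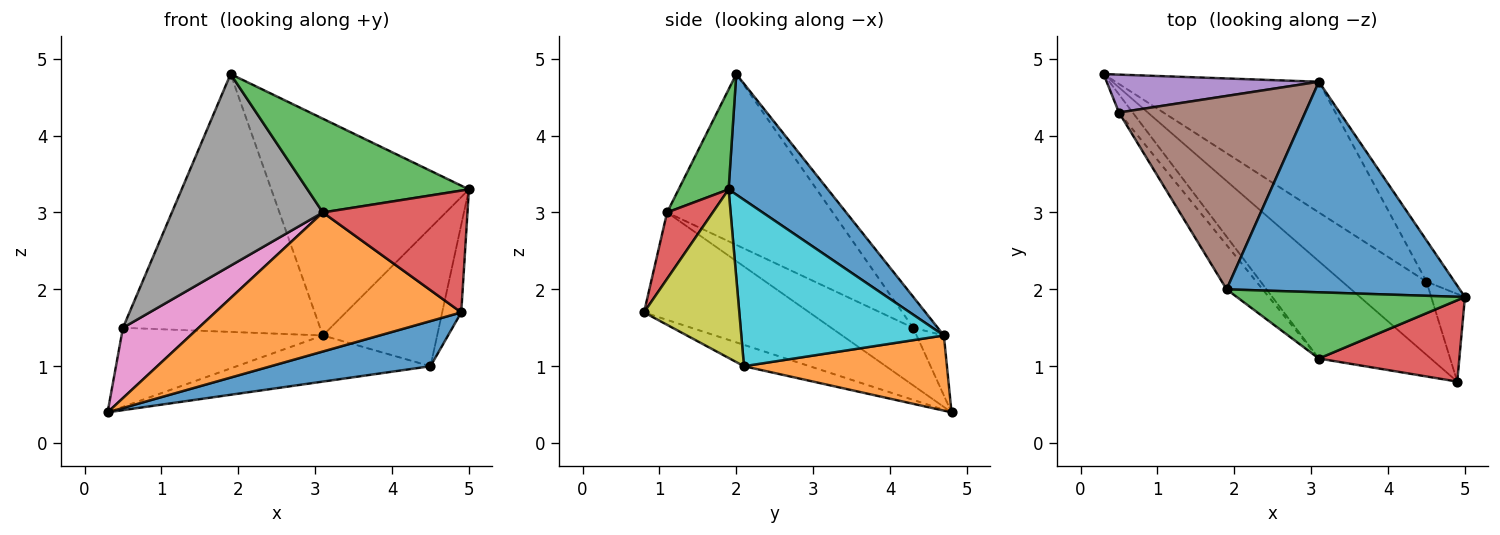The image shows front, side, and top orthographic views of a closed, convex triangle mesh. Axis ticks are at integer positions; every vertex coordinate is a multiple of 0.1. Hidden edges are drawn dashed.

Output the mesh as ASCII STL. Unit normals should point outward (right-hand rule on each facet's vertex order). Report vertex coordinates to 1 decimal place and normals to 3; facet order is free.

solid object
 facet normal 0.339 0.675 0.656
  outer loop
   vertex 3.1 4.7 1.4
   vertex 1.9 2.0 4.8
   vertex 5.0 1.9 3.3
  endloop
 endfacet
 facet normal -0.482 -0.718 -0.502
  outer loop
   vertex 3.1 1.1 3.0
   vertex 0.3 4.8 0.4
   vertex 4.9 0.8 1.7
  endloop
 endfacet
 facet normal 0.245 -0.792 0.559
  outer loop
   vertex 3.1 1.1 3.0
   vertex 5.0 1.9 3.3
   vertex 1.9 2.0 4.8
  endloop
 endfacet
 facet normal 0.254 -0.804 0.537
  outer loop
   vertex 3.1 1.1 3.0
   vertex 4.9 0.8 1.7
   vertex 5.0 1.9 3.3
  endloop
 endfacet
 facet normal -0.121 0.895 0.429
  outer loop
   vertex 0.5 4.3 1.5
   vertex 3.1 4.7 1.4
   vertex 0.3 4.8 0.4
  endloop
 endfacet
 facet normal -0.100 0.796 0.597
  outer loop
   vertex 0.5 4.3 1.5
   vertex 1.9 2.0 4.8
   vertex 3.1 4.7 1.4
  endloop
 endfacet
 facet normal -0.723 -0.669 -0.172
  outer loop
   vertex 0.5 4.3 1.5
   vertex 0.3 4.8 0.4
   vertex 3.1 1.1 3.0
  endloop
 endfacet
 facet normal -0.730 -0.666 -0.154
  outer loop
   vertex 0.5 4.3 1.5
   vertex 3.1 1.1 3.0
   vertex 1.9 2.0 4.8
  endloop
 endfacet
 facet normal 0.962 0.192 -0.192
  outer loop
   vertex 4.5 2.1 1.0
   vertex 5.0 1.9 3.3
   vertex 4.9 0.8 1.7
  endloop
 endfacet
 facet normal 0.862 0.486 -0.145
  outer loop
   vertex 4.5 2.1 1.0
   vertex 3.1 4.7 1.4
   vertex 5.0 1.9 3.3
  endloop
 endfacet
 facet normal -0.211 -0.513 -0.832
  outer loop
   vertex 4.5 2.1 1.0
   vertex 4.9 0.8 1.7
   vertex 0.3 4.8 0.4
  endloop
 endfacet
 facet normal 0.329 0.314 -0.890
  outer loop
   vertex 4.5 2.1 1.0
   vertex 0.3 4.8 0.4
   vertex 3.1 4.7 1.4
  endloop
 endfacet
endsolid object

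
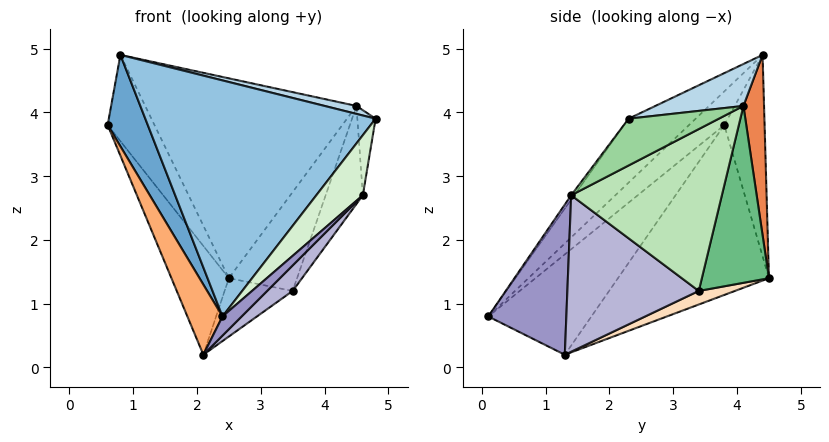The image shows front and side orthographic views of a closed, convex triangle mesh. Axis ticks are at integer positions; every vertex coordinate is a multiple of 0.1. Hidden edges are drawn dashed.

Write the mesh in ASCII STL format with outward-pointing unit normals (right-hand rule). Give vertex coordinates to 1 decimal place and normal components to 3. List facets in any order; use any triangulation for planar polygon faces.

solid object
 facet normal -0.584 -0.663 0.468
  outer loop
   vertex 0.8 4.4 4.9
   vertex 0.6 3.8 3.8
   vertex 2.4 0.1 0.8
  endloop
 endfacet
 facet normal -0.208 -0.714 0.668
  outer loop
   vertex 0.8 4.4 4.9
   vertex 2.4 0.1 0.8
   vertex 4.8 2.3 3.9
  endloop
 endfacet
 facet normal 0.205 -0.074 0.976
  outer loop
   vertex 0.8 4.4 4.9
   vertex 4.8 2.3 3.9
   vertex 4.5 4.1 4.1
  endloop
 endfacet
 facet normal -0.625 0.727 -0.283
  outer loop
   vertex 0.8 4.4 4.9
   vertex 2.5 4.5 1.4
   vertex 0.6 3.8 3.8
  endloop
 endfacet
 facet normal 0.097 0.992 0.075
  outer loop
   vertex 0.8 4.4 4.9
   vertex 4.5 4.1 4.1
   vertex 2.5 4.5 1.4
  endloop
 endfacet
 facet normal -0.933 -0.317 -0.168
  outer loop
   vertex 2.1 1.3 0.2
   vertex 2.4 0.1 0.8
   vertex 0.6 3.8 3.8
  endloop
 endfacet
 facet normal -0.789 0.300 -0.537
  outer loop
   vertex 2.1 1.3 0.2
   vertex 0.6 3.8 3.8
   vertex 2.5 4.5 1.4
  endloop
 endfacet
 facet normal 0.174 0.327 -0.929
  outer loop
   vertex 3.5 3.4 1.2
   vertex 2.1 1.3 0.2
   vertex 2.5 4.5 1.4
  endloop
 endfacet
 facet normal 0.648 0.659 -0.382
  outer loop
   vertex 3.5 3.4 1.2
   vertex 2.5 4.5 1.4
   vertex 4.5 4.1 4.1
  endloop
 endfacet
 facet normal 0.936 0.189 -0.298
  outer loop
   vertex 4.6 1.4 2.7
   vertex 4.5 4.1 4.1
   vertex 4.8 2.3 3.9
  endloop
 endfacet
 facet normal 0.904 0.223 -0.365
  outer loop
   vertex 4.6 1.4 2.7
   vertex 3.5 3.4 1.2
   vertex 4.5 4.1 4.1
  endloop
 endfacet
 facet normal -0.053 -0.795 0.605
  outer loop
   vertex 4.6 1.4 2.7
   vertex 4.8 2.3 3.9
   vertex 2.4 0.1 0.8
  endloop
 endfacet
 facet normal 0.700 -0.172 -0.693
  outer loop
   vertex 4.6 1.4 2.7
   vertex 2.4 0.1 0.8
   vertex 2.1 1.3 0.2
  endloop
 endfacet
 facet normal 0.703 -0.137 -0.698
  outer loop
   vertex 4.6 1.4 2.7
   vertex 2.1 1.3 0.2
   vertex 3.5 3.4 1.2
  endloop
 endfacet
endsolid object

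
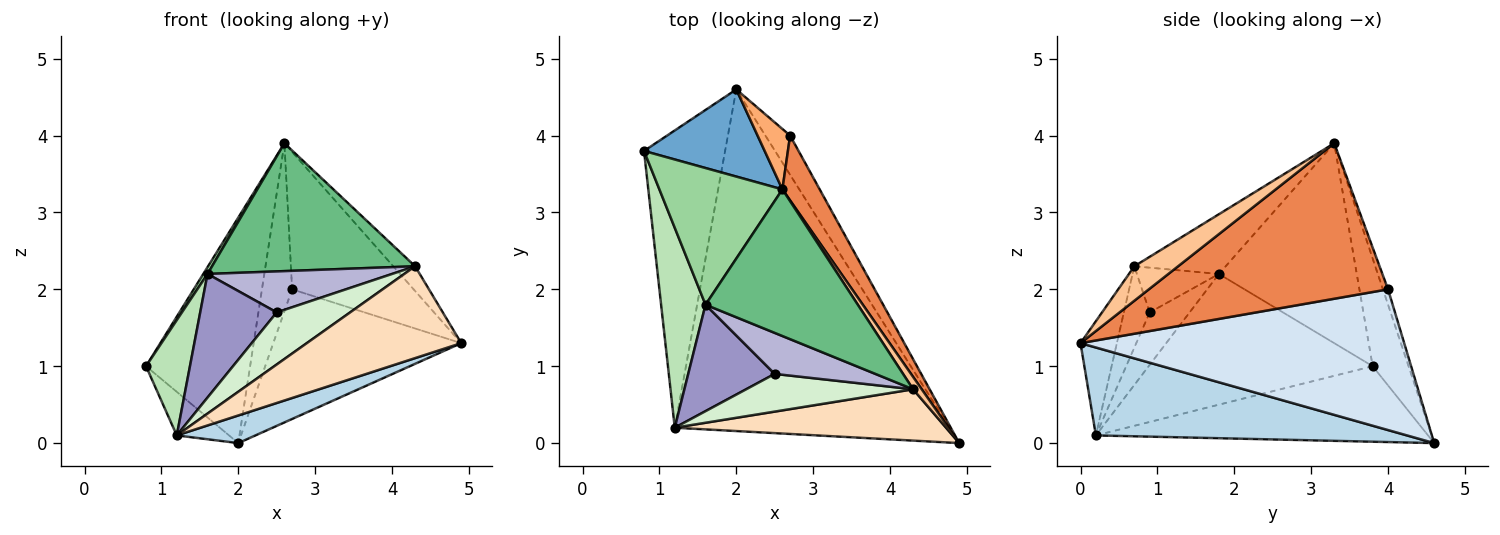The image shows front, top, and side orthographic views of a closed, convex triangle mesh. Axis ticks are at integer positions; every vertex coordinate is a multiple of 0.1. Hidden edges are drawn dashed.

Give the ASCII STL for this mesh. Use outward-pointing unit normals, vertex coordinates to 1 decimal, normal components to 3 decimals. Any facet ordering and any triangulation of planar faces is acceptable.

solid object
 facet normal -0.306 0.888 0.343
  outer loop
   vertex 2.6 3.3 3.9
   vertex 2.0 4.6 0.0
   vertex 0.8 3.8 1.0
  endloop
 endfacet
 facet normal -0.678 0.107 -0.728
  outer loop
   vertex 1.2 0.2 0.1
   vertex 0.8 3.8 1.0
   vertex 2.0 4.6 0.0
  endloop
 endfacet
 facet normal 0.304 -0.077 -0.950
  outer loop
   vertex 1.2 0.2 0.1
   vertex 2.0 4.6 0.0
   vertex 4.9 0.0 1.3
  endloop
 endfacet
 facet normal 0.855 0.497 -0.150
  outer loop
   vertex 2.7 4.0 2.0
   vertex 4.9 0.0 1.3
   vertex 2.0 4.6 0.0
  endloop
 endfacet
 facet normal 0.872 0.443 0.209
  outer loop
   vertex 2.7 4.0 2.0
   vertex 2.6 3.3 3.9
   vertex 4.9 0.0 1.3
  endloop
 endfacet
 facet normal -0.158 0.929 0.334
  outer loop
   vertex 2.7 4.0 2.0
   vertex 2.0 4.6 0.0
   vertex 2.6 3.3 3.9
  endloop
 endfacet
 facet normal 0.873 0.436 0.218
  outer loop
   vertex 4.3 0.7 2.3
   vertex 4.9 0.0 1.3
   vertex 2.6 3.3 3.9
  endloop
 endfacet
 facet normal -0.201 -0.855 0.478
  outer loop
   vertex 4.3 0.7 2.3
   vertex 1.2 0.2 0.1
   vertex 4.9 0.0 1.3
  endloop
 endfacet
 facet normal -0.284 -0.630 0.723
  outer loop
   vertex 1.6 1.8 2.2
   vertex 4.3 0.7 2.3
   vertex 2.6 3.3 3.9
  endloop
 endfacet
 facet normal -0.851 -0.026 0.524
  outer loop
   vertex 1.6 1.8 2.2
   vertex 2.6 3.3 3.9
   vertex 0.8 3.8 1.0
  endloop
 endfacet
 facet normal -0.931 -0.183 0.316
  outer loop
   vertex 1.6 1.8 2.2
   vertex 0.8 3.8 1.0
   vertex 1.2 0.2 0.1
  endloop
 endfacet
 facet normal -0.274 -0.779 0.564
  outer loop
   vertex 2.5 0.9 1.7
   vertex 1.2 0.2 0.1
   vertex 4.3 0.7 2.3
  endloop
 endfacet
 facet normal -0.368 -0.705 0.607
  outer loop
   vertex 2.5 0.9 1.7
   vertex 1.6 1.8 2.2
   vertex 1.2 0.2 0.1
  endloop
 endfacet
 facet normal -0.300 -0.675 0.675
  outer loop
   vertex 2.5 0.9 1.7
   vertex 4.3 0.7 2.3
   vertex 1.6 1.8 2.2
  endloop
 endfacet
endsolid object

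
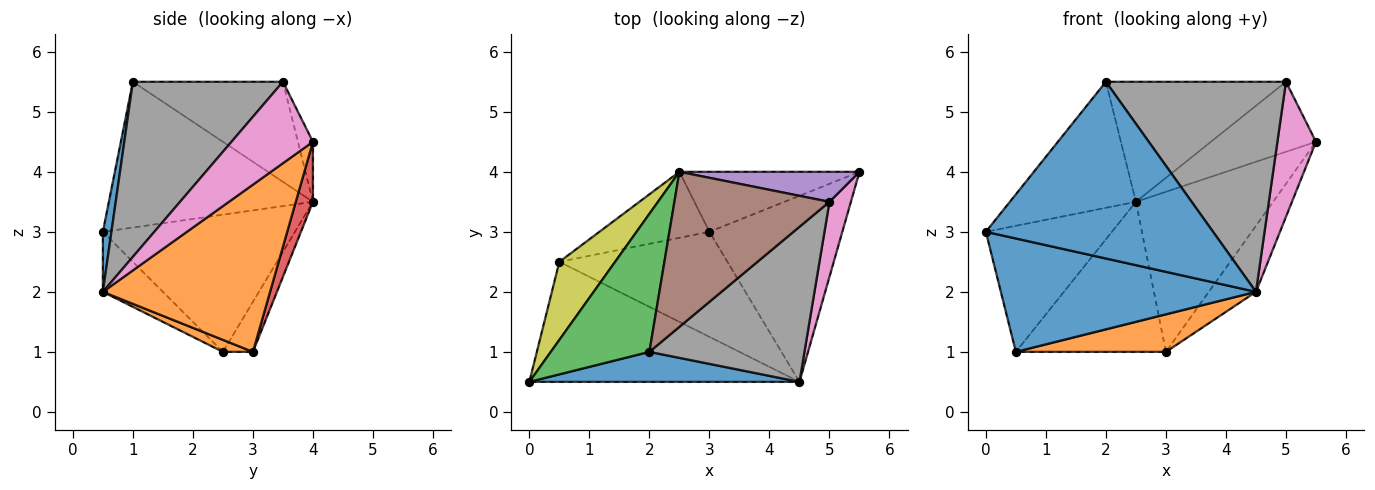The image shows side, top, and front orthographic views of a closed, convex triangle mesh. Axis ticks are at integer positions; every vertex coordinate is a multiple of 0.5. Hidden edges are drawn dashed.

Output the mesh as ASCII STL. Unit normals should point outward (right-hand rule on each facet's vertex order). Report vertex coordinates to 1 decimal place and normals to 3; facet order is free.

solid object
 facet normal 0.037 -0.985 0.167
  outer loop
   vertex 4.5 0.5 2.0
   vertex 2.0 1.0 5.5
   vertex 0.0 0.5 3.0
  endloop
 endfacet
 facet normal 0.764 0.216 -0.608
  outer loop
   vertex 4.5 0.5 2.0
   vertex 3.0 3.0 1.0
   vertex 5.5 4.0 4.5
  endloop
 endfacet
 facet normal -0.737 0.455 0.499
  outer loop
   vertex 2.5 4.0 3.5
   vertex 0.0 0.5 3.0
   vertex 2.0 1.0 5.5
  endloop
 endfacet
 facet normal 0.116 0.930 -0.349
  outer loop
   vertex 2.5 4.0 3.5
   vertex 5.5 4.0 4.5
   vertex 3.0 3.0 1.0
  endloop
 endfacet
 facet normal -0.130 0.911 0.391
  outer loop
   vertex 5.0 3.5 5.5
   vertex 5.5 4.0 4.5
   vertex 2.5 4.0 3.5
  endloop
 endfacet
 facet normal -0.454 0.545 0.704
  outer loop
   vertex 5.0 3.5 5.5
   vertex 2.5 4.0 3.5
   vertex 2.0 1.0 5.5
  endloop
 endfacet
 facet normal 0.879 -0.416 0.231
  outer loop
   vertex 5.0 3.5 5.5
   vertex 4.5 0.5 2.0
   vertex 5.5 4.0 4.5
  endloop
 endfacet
 facet normal 0.557 -0.668 0.493
  outer loop
   vertex 5.0 3.5 5.5
   vertex 2.0 1.0 5.5
   vertex 4.5 0.5 2.0
  endloop
 endfacet
 facet normal -0.792 0.520 0.322
  outer loop
   vertex 0.5 2.5 1.0
   vertex 0.0 0.5 3.0
   vertex 2.5 4.0 3.5
  endloop
 endfacet
 facet normal -0.180 0.900 -0.396
  outer loop
   vertex 0.5 2.5 1.0
   vertex 2.5 4.0 3.5
   vertex 3.0 3.0 1.0
  endloop
 endfacet
 facet normal -0.159 -0.678 -0.718
  outer loop
   vertex 0.5 2.5 1.0
   vertex 4.5 0.5 2.0
   vertex 0.0 0.5 3.0
  endloop
 endfacet
 facet normal 0.067 -0.336 -0.940
  outer loop
   vertex 0.5 2.5 1.0
   vertex 3.0 3.0 1.0
   vertex 4.5 0.5 2.0
  endloop
 endfacet
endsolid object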